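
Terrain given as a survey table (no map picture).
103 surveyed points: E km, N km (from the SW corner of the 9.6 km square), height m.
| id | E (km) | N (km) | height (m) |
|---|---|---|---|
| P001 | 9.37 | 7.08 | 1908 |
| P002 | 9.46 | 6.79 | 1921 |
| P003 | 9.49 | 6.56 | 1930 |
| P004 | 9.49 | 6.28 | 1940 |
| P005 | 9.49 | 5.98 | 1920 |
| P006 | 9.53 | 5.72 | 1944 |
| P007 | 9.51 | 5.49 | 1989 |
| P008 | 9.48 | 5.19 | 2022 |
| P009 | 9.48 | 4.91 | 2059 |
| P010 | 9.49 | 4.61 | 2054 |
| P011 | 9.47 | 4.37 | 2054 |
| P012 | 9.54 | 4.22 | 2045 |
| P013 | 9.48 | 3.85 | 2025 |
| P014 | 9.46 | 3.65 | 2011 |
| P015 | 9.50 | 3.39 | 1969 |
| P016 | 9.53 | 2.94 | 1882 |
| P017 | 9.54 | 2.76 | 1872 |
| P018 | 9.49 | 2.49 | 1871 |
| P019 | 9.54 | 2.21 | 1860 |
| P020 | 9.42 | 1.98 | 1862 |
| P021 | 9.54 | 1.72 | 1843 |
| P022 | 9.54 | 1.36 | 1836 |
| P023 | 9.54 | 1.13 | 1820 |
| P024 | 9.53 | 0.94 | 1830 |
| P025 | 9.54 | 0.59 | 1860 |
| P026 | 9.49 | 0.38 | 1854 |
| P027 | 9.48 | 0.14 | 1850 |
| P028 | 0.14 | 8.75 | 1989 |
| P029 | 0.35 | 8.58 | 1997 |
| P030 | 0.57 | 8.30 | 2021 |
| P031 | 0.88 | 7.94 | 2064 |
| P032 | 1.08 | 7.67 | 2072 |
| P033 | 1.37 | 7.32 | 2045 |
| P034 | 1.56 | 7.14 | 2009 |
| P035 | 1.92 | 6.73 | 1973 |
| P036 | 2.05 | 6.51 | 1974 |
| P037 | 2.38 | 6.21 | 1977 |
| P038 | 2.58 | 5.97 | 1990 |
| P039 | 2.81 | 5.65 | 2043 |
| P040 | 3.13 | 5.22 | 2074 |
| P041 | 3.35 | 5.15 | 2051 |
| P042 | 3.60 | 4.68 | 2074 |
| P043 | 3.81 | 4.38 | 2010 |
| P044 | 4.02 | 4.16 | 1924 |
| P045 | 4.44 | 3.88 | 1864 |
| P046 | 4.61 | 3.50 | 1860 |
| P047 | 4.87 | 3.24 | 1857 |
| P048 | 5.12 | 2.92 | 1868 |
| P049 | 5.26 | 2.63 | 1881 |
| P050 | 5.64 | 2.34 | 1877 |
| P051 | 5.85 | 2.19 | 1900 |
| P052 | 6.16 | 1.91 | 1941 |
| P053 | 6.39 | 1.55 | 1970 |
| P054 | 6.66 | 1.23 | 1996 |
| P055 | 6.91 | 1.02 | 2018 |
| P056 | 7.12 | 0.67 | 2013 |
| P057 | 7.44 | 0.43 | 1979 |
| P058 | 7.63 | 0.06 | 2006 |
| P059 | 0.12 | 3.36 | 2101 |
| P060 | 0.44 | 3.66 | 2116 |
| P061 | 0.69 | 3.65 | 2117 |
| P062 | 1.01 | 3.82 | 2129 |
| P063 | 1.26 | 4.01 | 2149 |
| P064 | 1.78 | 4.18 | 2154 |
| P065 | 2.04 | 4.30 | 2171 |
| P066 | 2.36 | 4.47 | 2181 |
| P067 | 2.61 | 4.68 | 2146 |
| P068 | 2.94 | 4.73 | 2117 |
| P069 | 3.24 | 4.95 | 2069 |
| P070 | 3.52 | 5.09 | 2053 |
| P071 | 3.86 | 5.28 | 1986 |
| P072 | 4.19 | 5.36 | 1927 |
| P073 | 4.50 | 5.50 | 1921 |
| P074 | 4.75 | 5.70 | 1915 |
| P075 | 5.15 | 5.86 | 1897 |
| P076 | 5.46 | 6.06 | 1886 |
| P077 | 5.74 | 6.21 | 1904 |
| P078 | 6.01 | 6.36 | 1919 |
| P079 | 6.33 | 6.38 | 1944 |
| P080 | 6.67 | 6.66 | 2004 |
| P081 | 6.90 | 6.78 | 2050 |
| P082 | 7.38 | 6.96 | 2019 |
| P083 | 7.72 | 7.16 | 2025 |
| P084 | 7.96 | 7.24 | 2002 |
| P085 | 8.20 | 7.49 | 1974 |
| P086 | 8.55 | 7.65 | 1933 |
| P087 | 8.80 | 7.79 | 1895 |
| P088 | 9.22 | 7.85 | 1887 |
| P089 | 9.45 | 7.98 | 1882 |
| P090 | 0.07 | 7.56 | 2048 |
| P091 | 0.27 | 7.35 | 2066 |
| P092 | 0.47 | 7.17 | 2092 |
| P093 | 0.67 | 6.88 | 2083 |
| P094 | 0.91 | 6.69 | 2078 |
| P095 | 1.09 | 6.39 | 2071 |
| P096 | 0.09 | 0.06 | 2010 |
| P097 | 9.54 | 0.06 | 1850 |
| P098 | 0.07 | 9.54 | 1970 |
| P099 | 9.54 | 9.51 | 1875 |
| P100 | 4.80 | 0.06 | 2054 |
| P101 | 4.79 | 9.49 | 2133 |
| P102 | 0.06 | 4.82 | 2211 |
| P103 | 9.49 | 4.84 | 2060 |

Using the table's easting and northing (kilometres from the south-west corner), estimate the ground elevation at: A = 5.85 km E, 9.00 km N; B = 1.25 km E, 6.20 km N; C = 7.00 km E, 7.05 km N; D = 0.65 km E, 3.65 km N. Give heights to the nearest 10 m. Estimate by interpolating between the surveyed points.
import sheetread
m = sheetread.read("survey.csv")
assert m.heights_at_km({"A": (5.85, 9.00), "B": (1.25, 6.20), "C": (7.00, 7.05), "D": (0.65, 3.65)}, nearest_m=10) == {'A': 2060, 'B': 2050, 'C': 2010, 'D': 2120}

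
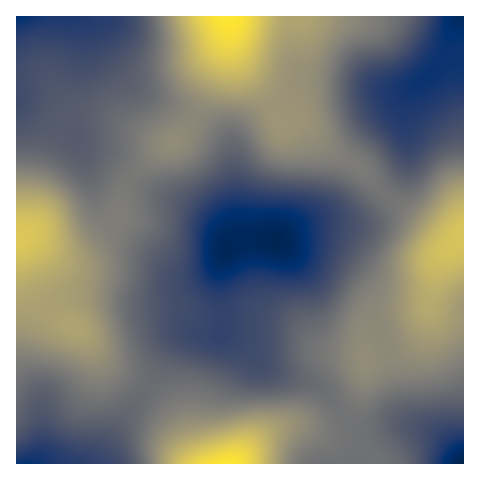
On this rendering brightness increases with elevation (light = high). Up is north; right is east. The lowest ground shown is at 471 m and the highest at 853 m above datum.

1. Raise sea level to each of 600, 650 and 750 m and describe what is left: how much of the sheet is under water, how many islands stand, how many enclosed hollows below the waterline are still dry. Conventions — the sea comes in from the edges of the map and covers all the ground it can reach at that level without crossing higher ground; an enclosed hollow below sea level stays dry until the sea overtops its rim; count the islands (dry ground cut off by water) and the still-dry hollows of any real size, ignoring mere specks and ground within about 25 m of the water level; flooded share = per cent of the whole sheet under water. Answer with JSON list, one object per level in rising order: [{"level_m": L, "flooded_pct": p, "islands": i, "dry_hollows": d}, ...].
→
[{"level_m": 600, "flooded_pct": 17, "islands": 0, "dry_hollows": 1}, {"level_m": 650, "flooded_pct": 57, "islands": 0, "dry_hollows": 0}, {"level_m": 750, "flooded_pct": 92, "islands": 0, "dry_hollows": 0}]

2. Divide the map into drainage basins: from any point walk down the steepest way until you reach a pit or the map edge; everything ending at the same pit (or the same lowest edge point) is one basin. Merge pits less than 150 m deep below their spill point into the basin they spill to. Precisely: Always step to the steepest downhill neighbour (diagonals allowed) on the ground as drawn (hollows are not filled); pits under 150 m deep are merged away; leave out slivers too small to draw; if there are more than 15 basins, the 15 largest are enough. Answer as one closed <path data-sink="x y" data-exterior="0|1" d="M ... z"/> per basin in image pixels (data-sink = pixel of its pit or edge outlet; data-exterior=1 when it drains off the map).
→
<path data-sink="276 241" data-exterior="0" d="M230 26l-2 1 0 8-9 31-28 58-15 17-18 10-29 29-7 15-4 23-17 18-12 10-13 6-15 0-33-16-12 1 1 227 218 0 18-20 19-13 16-5 39 0 15-8 11-11 6-11 6-22 0-13 40-16 15-13 6-10 14-63 16-17-11-3-49-35-17-15-18-21-35-21-22-23-5-2-18 2-13-25-29-39-7-18z"/><path data-sink="17 17" data-exterior="1" d="M229 16l-213 1 1 219 15 2 29 14 15 0 13-6 23-21 7-9 3-21 7-15 29-29 18-10 15-17 32-68 5-21z"/><path data-sink="463 17" data-exterior="1" d="M463 16l-233 0 0 10 2 16 7 18 29 39 13 25 10-2 13 2 22 23 35 21 18 21 17 15 49 35 10 2 9-6z"/><path data-sink="463 463" data-exterior="1" d="M463 235l-11 9-12 15-9 32-2 21-5 13-19 20-40 16 0 13-5 18-10 20-11 9-12 5-39 0-16 5-19 13-17 20 228-1z"/>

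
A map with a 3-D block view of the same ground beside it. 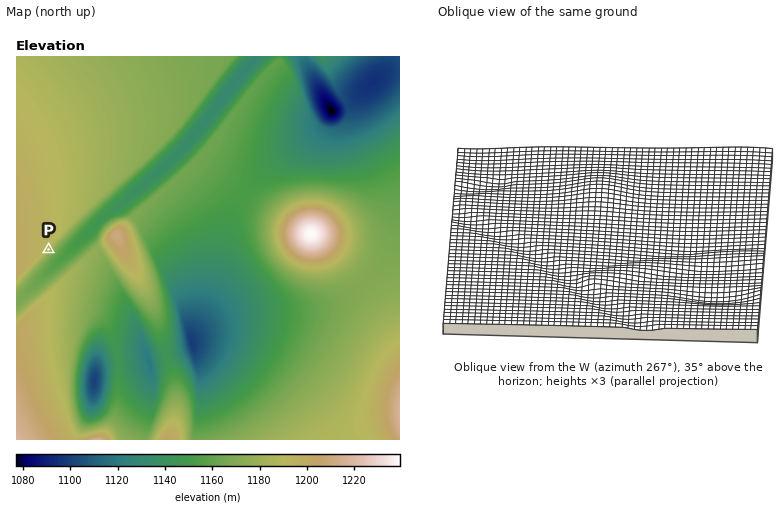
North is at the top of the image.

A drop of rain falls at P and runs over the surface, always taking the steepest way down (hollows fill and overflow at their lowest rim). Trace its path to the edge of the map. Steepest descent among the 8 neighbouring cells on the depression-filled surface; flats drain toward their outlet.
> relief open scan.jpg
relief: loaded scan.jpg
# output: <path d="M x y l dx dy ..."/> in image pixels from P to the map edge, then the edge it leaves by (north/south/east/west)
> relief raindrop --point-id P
<path d="M48 250l10 8 4 0 42-40 8-6 54-48 28-28 34-44 14-18 2-4 14-14"/>
exit: north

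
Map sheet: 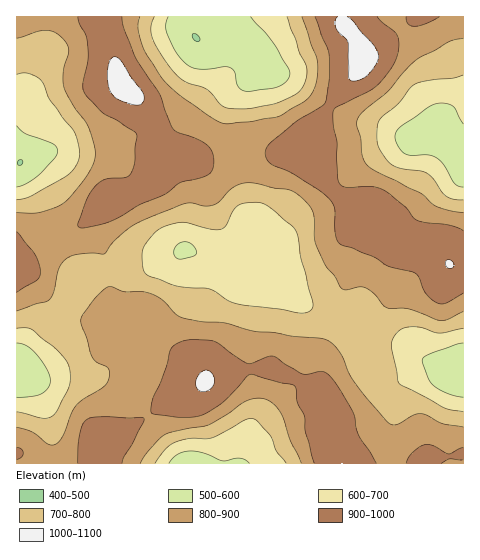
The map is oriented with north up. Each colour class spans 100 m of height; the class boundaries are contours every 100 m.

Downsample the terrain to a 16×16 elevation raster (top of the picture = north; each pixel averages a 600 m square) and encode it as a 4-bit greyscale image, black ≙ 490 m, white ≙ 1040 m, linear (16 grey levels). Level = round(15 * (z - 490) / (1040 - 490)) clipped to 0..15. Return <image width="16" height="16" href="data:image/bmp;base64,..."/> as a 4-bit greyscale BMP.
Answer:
<image width="16" height="16" href="data:image/bmp;base64,Qk32AAAAAAAAAHYAAAAoAAAAEAAAABAAAAABAAQAAAAAAIAAAAATCwAAEwsAABAAAAAAAAAAAAAAABEREQAiIiIAMzMzAERERABVVVUAZmZmAHd3dwCIiIgAmZmZAKqqqgC7u7sAzMzMAN3d3QDu7u4A////AKnMlURGvbq7d7u6p2i8qJg1ibzcmsuHUyWJnNy7uXYxV4mqupmHZlWIiql3Zmd4mrh4dlVVaJq9yohkNVR6vM2quoZmVYvMu2i9uphnm8uWJIvNyqvLl1Mkesy6rNuEIUac25d4u4UzV77YZDR8yFV4vqUiI33riJm8gxI1ntu6"/>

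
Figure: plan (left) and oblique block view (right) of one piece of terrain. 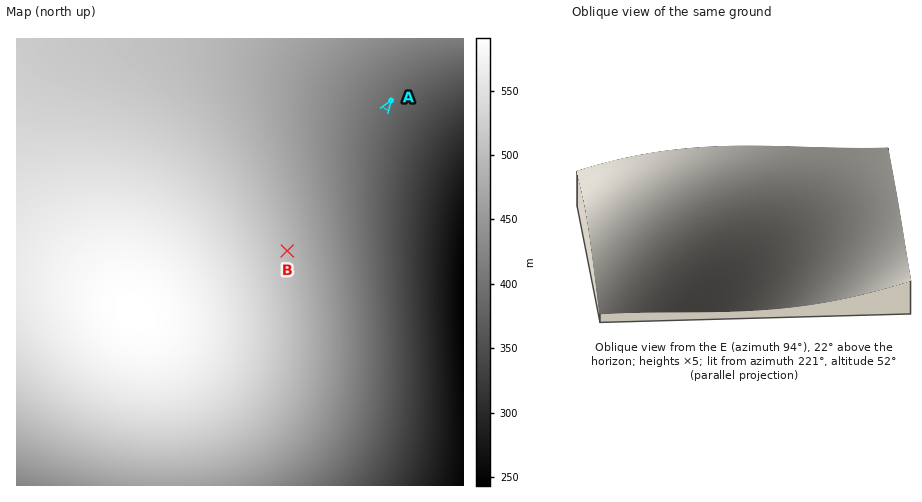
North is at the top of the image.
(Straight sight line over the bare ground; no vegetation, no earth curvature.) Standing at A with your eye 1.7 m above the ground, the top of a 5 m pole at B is visible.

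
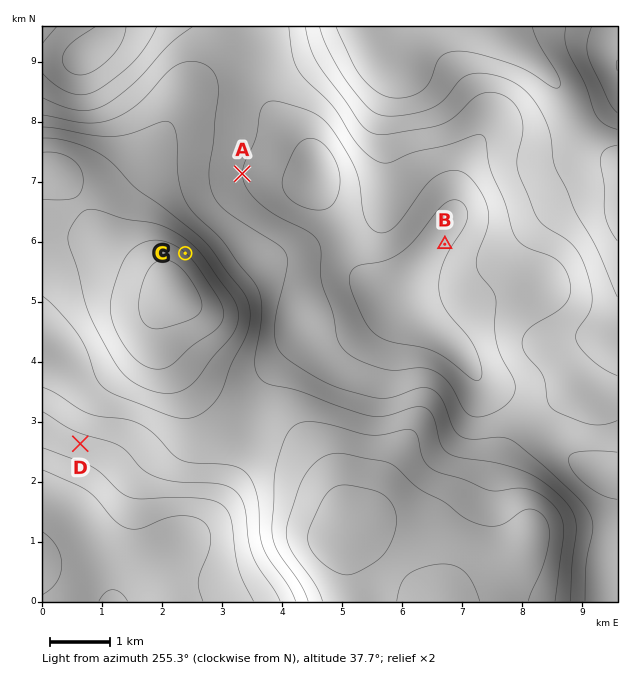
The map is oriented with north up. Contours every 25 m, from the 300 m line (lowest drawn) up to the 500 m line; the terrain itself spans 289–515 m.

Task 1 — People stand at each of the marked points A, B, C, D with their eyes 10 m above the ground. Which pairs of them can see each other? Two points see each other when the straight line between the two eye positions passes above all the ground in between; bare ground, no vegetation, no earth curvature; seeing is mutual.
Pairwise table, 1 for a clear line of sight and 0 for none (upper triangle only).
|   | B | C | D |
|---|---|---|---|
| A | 0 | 1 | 0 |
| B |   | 1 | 0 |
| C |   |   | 0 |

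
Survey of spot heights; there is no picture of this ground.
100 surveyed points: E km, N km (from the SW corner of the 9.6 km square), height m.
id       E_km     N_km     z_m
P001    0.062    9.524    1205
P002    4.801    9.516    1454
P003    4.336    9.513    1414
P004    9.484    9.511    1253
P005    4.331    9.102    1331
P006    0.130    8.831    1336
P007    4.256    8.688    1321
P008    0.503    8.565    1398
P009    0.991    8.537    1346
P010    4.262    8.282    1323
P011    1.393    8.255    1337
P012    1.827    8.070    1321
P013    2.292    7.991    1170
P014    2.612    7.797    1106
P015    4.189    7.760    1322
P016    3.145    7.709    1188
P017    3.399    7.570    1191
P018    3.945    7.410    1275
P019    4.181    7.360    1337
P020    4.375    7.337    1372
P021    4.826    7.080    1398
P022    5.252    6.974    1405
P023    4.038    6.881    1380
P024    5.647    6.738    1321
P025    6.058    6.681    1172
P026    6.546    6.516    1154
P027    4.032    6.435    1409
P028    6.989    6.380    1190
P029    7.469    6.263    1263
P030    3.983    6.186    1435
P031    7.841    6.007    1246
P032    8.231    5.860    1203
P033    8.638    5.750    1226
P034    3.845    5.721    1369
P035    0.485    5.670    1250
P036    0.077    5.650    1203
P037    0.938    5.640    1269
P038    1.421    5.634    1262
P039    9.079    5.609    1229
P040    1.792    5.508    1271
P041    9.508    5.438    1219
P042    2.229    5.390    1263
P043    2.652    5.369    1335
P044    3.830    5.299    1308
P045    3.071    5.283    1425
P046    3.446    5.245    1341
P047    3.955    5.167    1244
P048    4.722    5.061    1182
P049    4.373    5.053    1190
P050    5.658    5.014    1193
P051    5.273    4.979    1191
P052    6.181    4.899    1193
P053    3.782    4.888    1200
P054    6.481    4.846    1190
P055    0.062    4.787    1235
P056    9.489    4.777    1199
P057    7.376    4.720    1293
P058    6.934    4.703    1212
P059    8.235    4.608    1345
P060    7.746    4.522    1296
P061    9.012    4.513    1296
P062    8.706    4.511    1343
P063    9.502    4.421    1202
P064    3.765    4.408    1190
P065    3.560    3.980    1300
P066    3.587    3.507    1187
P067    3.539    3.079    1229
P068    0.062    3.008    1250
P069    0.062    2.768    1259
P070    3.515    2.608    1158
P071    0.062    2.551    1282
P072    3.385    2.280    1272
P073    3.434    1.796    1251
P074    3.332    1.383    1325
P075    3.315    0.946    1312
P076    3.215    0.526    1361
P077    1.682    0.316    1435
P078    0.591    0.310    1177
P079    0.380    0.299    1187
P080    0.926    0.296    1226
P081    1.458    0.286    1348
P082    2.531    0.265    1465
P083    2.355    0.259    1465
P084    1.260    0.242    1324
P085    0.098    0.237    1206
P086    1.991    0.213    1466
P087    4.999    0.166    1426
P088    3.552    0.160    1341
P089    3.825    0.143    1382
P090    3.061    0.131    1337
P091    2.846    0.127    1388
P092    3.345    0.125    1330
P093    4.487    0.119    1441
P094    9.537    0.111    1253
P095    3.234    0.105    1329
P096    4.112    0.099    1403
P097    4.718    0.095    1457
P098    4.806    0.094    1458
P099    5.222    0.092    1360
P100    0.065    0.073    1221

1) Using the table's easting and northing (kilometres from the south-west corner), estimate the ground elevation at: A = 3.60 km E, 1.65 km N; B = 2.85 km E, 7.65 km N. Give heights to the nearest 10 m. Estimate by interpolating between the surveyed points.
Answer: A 1200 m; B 1180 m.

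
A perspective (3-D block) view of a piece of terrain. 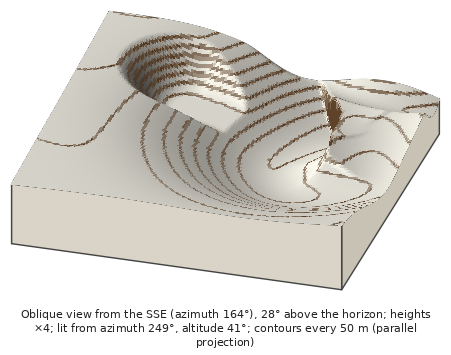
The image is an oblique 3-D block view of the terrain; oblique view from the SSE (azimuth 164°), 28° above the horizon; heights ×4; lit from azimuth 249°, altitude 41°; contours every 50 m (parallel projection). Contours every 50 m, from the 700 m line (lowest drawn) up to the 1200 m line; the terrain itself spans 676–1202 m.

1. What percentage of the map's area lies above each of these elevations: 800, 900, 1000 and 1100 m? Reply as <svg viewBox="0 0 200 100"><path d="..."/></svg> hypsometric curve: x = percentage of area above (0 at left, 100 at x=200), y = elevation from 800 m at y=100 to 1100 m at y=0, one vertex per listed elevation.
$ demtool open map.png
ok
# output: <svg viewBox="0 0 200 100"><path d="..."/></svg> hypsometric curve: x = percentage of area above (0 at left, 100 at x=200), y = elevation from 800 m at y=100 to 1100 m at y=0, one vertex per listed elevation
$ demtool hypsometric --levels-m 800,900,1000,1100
<svg viewBox="0 0 200 100"><path d="M165 100l-50-33-31-34-56-33"/></svg>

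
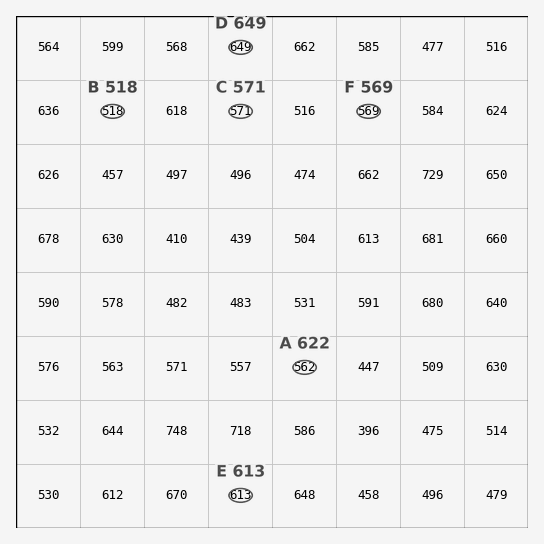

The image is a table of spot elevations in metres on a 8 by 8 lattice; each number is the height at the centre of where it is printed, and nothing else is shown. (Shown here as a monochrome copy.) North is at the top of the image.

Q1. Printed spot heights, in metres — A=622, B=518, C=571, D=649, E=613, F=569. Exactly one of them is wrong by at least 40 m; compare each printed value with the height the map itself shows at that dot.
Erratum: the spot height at A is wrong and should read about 562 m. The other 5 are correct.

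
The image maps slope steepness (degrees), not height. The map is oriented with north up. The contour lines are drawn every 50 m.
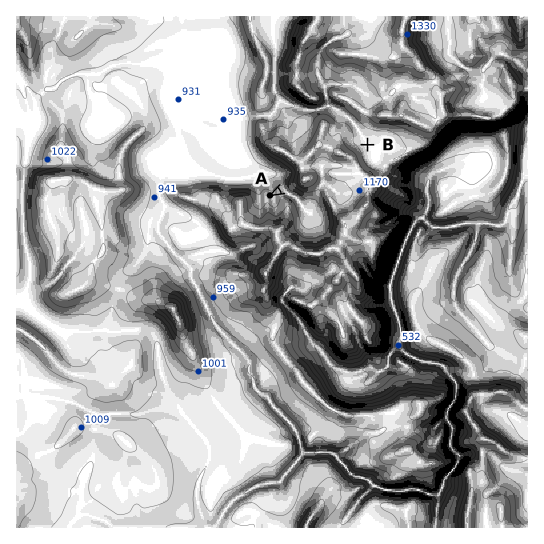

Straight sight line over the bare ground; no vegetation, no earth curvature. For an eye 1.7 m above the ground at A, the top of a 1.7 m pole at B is out of sight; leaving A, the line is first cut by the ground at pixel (287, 187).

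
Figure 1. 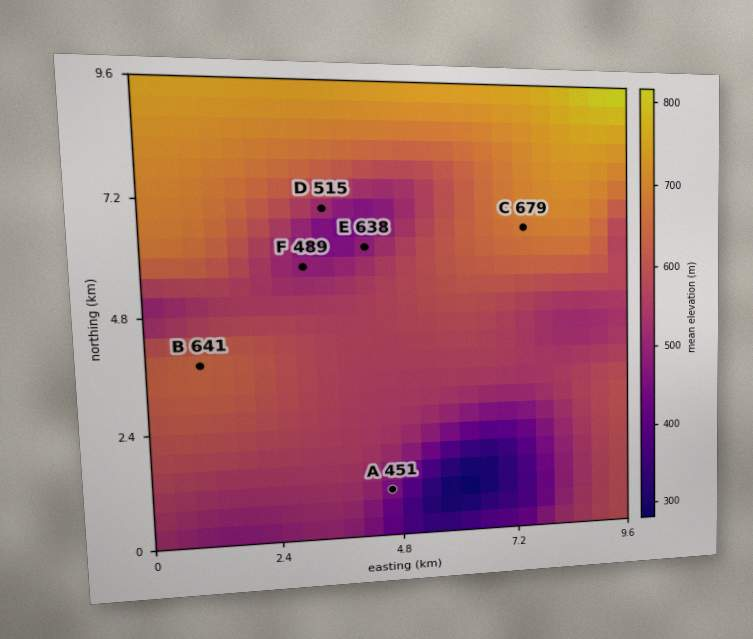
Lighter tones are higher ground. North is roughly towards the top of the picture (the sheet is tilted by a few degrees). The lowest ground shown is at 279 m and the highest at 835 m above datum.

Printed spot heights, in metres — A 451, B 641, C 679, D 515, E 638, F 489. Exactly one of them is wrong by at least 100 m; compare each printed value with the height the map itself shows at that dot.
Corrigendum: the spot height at E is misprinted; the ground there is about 488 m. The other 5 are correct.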